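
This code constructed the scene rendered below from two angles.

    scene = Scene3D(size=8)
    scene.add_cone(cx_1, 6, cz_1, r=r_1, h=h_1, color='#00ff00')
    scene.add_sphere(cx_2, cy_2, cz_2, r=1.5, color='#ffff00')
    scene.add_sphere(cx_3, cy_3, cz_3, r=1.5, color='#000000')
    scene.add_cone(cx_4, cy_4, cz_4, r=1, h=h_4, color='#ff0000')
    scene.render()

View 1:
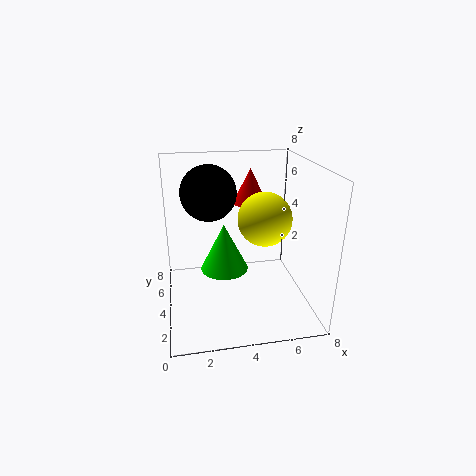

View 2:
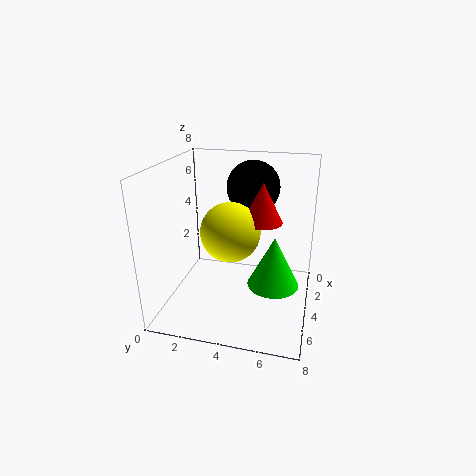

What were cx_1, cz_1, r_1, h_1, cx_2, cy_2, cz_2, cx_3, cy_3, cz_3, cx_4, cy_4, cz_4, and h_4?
cx_1 = 3.5; cz_1 = 1; r_1 = 1.5; h_1 = 3; cx_2 = 5.5; cy_2 = 4; cz_2 = 5; cx_3 = 2.5; cy_3 = 4.5; cz_3 = 6.5; cx_4 = 5; cy_4 = 5.5; cz_4 = 5.5; h_4 = 2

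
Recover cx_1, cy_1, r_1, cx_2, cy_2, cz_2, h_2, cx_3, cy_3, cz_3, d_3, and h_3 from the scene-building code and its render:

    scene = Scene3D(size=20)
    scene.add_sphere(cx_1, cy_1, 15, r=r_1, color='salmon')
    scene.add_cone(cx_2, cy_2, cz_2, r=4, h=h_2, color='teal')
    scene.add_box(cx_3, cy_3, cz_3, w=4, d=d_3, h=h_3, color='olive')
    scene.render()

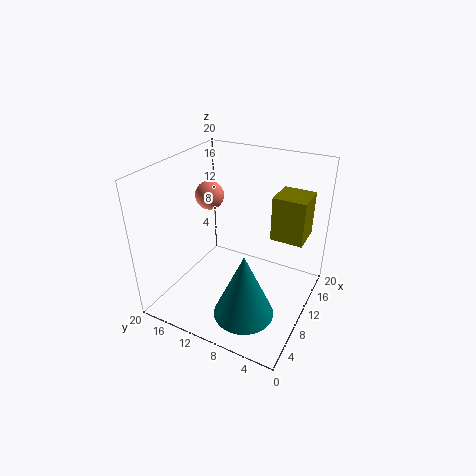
cx_1 = 11; cy_1 = 15; r_1 = 2; cx_2 = 5; cy_2 = 6.5; cz_2 = 2; h_2 = 9; cx_3 = 8; cy_3 = 0.5; cz_3 = 12.5; d_3 = 4; h_3 = 5.5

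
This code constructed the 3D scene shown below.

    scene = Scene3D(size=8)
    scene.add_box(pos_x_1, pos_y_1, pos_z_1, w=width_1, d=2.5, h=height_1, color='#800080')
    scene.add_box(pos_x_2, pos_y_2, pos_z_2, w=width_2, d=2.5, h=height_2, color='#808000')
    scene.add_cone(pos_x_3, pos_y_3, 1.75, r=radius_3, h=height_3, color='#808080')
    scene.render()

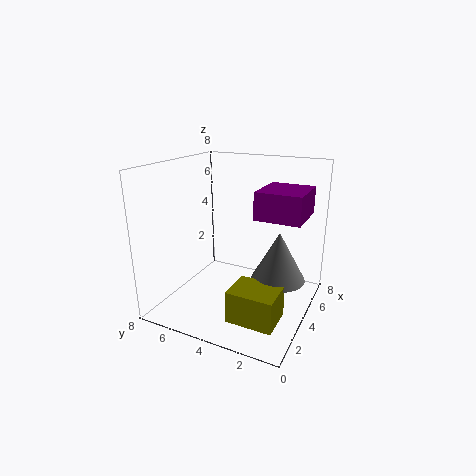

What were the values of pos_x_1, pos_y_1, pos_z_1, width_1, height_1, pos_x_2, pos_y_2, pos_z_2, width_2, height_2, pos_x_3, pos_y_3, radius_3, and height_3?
pos_x_1 = 3.75; pos_y_1 = 0.5; pos_z_1 = 5.25; width_1 = 2.75; height_1 = 1.5; pos_x_2 = 1.5; pos_y_2 = 1; pos_z_2 = 0.25; width_2 = 2; height_2 = 1.75; pos_x_3 = 4.5; pos_y_3 = 1.75; radius_3 = 1.5; height_3 = 2.75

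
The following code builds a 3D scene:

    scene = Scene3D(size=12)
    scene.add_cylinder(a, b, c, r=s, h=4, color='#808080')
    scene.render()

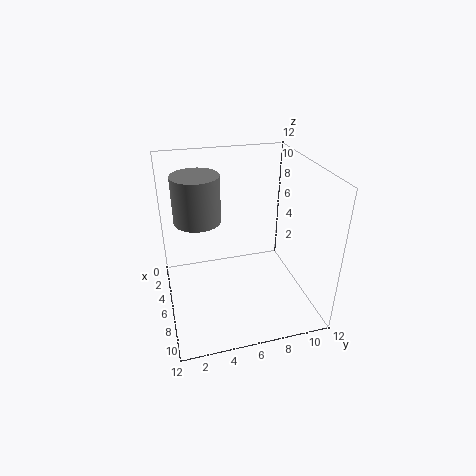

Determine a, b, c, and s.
a = 4; b = 3; c = 7; s = 2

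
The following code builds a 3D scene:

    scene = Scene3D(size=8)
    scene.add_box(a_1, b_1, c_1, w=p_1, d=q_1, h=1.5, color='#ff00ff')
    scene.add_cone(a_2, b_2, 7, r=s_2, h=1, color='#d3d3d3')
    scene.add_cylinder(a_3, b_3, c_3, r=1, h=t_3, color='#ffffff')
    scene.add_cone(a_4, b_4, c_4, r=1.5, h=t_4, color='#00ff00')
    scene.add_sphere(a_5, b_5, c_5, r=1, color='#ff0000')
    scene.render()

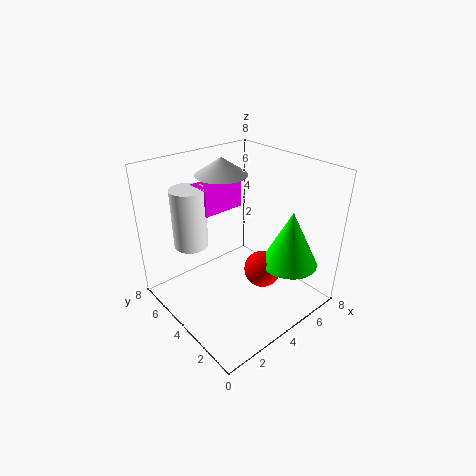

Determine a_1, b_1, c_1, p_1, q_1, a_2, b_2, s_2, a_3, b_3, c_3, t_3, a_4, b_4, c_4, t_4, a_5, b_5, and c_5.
a_1 = 3
b_1 = 5.5
c_1 = 5
p_1 = 2.5
q_1 = 1.5
a_2 = 4.5
b_2 = 6
s_2 = 1.5
a_3 = 2.5
b_3 = 6.5
c_3 = 3
t_3 = 3.5
a_4 = 5.5
b_4 = 1.5
c_4 = 3
t_4 = 3
a_5 = 4.5
b_5 = 2.5
c_5 = 2.5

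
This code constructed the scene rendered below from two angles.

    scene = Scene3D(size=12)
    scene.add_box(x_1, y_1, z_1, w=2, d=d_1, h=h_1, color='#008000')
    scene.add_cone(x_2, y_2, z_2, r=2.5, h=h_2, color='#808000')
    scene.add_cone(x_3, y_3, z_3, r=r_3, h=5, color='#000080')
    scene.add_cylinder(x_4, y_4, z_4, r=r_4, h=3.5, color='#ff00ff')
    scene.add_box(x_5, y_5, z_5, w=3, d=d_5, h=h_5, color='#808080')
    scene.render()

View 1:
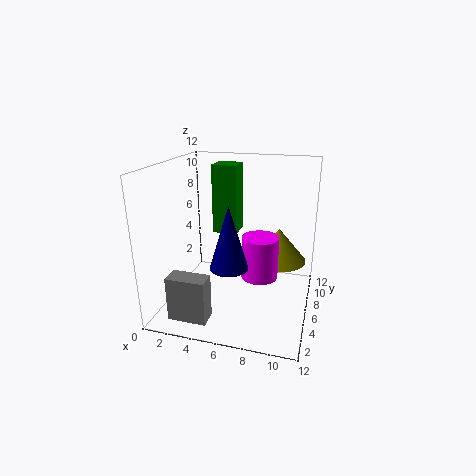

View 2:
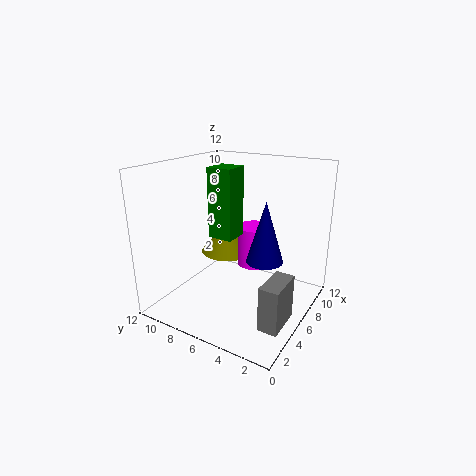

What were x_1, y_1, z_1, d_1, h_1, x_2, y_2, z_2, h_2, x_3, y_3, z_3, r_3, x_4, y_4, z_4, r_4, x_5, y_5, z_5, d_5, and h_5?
x_1 = 4, y_1 = 5.5, z_1 = 6.5, d_1 = 2, h_1 = 5.5, x_2 = 9, y_2 = 9, z_2 = 3, h_2 = 3, x_3 = 6, y_3 = 3.5, z_3 = 4.5, r_3 = 1.5, x_4 = 8, y_4 = 5.5, z_4 = 3, r_4 = 1.5, x_5 = 2, y_5 = 0.5, z_5 = 1, d_5 = 1.5, h_5 = 3.5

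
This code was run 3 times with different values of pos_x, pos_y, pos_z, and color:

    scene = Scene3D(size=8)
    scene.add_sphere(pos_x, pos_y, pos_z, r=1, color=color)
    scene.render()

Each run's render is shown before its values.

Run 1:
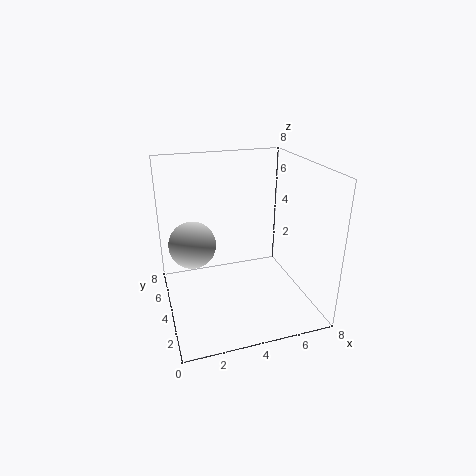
pos_x = 1
pos_y = 1
pos_z = 5.5
color = 'lightgray'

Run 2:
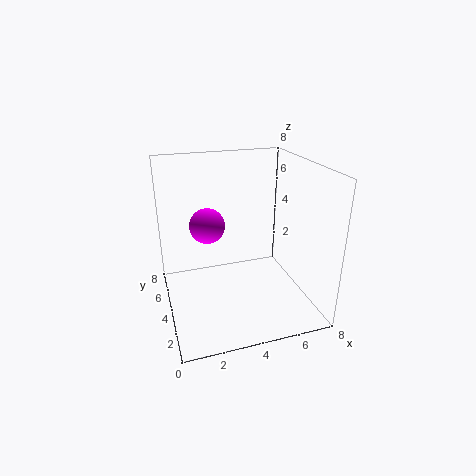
pos_x = 2.5
pos_y = 5
pos_z = 4.5
color = 'magenta'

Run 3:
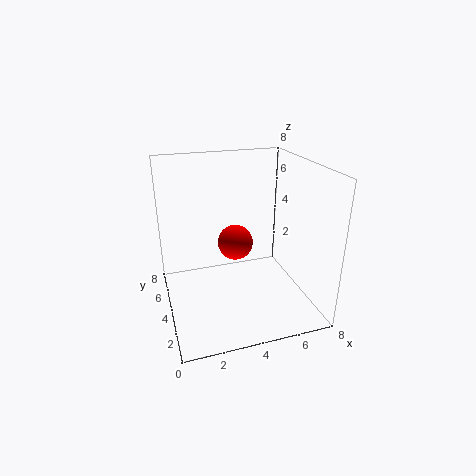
pos_x = 4
pos_y = 4.5
pos_z = 3.5
color = 'red'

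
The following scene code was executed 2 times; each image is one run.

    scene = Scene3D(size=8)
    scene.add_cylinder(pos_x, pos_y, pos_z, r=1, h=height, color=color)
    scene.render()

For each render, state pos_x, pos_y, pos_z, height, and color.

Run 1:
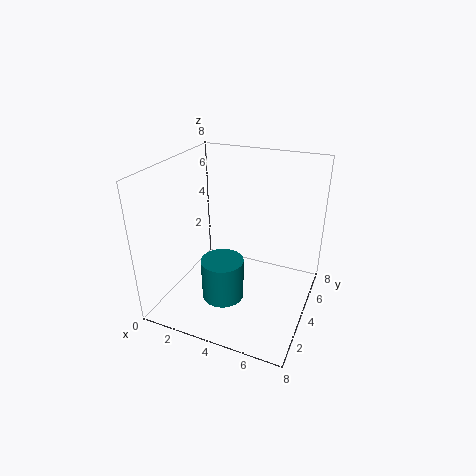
pos_x = 4.5, pos_y = 1, pos_z = 2.5, height = 2, color = 'teal'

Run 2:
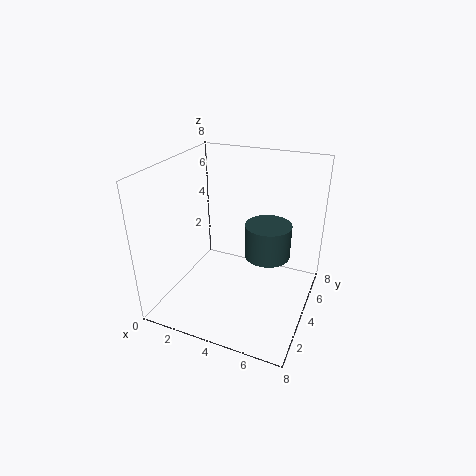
pos_x = 6.5, pos_y = 1.5, pos_z = 5, height = 1.5, color = 'darkslategray'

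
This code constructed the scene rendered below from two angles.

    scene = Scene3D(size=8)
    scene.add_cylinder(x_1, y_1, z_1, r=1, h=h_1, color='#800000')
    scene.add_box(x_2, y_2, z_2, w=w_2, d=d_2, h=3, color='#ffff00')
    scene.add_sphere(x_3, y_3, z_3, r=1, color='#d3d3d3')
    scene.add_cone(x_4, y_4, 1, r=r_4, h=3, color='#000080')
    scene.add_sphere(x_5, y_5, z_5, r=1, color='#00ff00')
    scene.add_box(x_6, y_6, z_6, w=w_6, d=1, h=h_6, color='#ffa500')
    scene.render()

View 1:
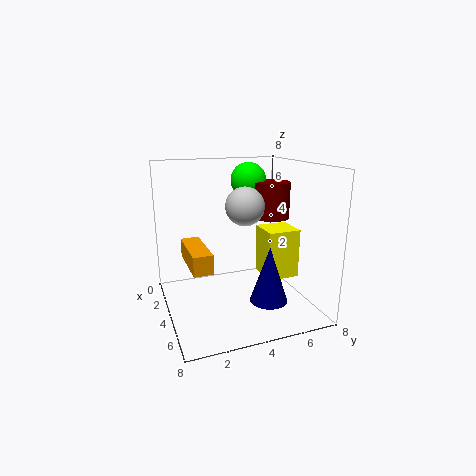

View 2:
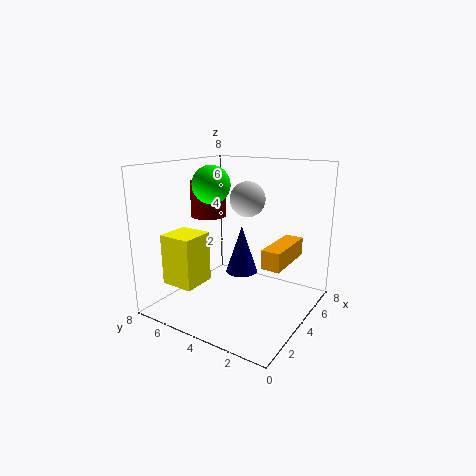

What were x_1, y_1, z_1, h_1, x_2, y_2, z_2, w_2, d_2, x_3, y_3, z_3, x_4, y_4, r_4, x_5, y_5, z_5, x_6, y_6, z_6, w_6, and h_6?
x_1 = 4, y_1 = 6, z_1 = 5, h_1 = 2, x_2 = 2, y_2 = 6, z_2 = 1, w_2 = 2, d_2 = 2, x_3 = 5, y_3 = 4, z_3 = 6, x_4 = 6, y_4 = 5, r_4 = 1, x_5 = 3, y_5 = 5, z_5 = 7, x_6 = 3, y_6 = 1, z_6 = 3, w_6 = 3, h_6 = 1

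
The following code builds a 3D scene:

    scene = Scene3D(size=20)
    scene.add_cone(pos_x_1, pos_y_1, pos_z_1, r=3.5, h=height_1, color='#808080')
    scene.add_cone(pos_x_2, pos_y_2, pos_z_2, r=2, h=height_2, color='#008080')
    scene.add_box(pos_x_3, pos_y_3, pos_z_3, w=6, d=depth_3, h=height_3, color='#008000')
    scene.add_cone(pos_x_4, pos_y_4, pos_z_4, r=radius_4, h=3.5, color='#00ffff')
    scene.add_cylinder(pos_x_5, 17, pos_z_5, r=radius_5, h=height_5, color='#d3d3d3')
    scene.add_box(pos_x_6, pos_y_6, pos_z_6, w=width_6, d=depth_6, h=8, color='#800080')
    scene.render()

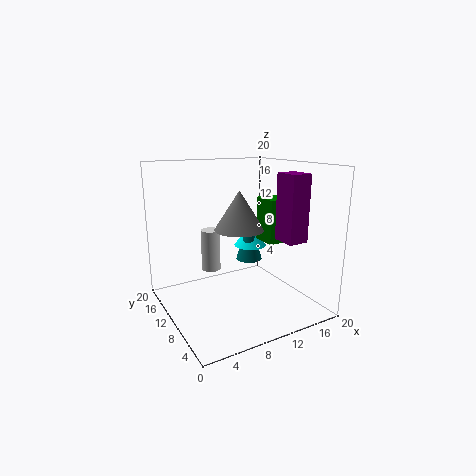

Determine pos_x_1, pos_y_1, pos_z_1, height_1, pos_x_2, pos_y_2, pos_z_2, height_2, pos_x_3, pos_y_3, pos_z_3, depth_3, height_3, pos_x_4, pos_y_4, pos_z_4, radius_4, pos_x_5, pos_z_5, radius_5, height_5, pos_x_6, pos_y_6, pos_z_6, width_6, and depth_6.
pos_x_1 = 10.5
pos_y_1 = 10.5
pos_z_1 = 11
height_1 = 5.5
pos_x_2 = 14
pos_y_2 = 13.5
pos_z_2 = 5
height_2 = 7
pos_x_3 = 13
pos_y_3 = 6.5
pos_z_3 = 9.5
depth_3 = 3.5
height_3 = 6
pos_x_4 = 14.5
pos_y_4 = 14
pos_z_4 = 7
radius_4 = 2.5
pos_x_5 = 9
pos_z_5 = 3
radius_5 = 1.5
height_5 = 6.5
pos_x_6 = 11.5
pos_y_6 = 0.5
pos_z_6 = 11.5
width_6 = 2.5
depth_6 = 3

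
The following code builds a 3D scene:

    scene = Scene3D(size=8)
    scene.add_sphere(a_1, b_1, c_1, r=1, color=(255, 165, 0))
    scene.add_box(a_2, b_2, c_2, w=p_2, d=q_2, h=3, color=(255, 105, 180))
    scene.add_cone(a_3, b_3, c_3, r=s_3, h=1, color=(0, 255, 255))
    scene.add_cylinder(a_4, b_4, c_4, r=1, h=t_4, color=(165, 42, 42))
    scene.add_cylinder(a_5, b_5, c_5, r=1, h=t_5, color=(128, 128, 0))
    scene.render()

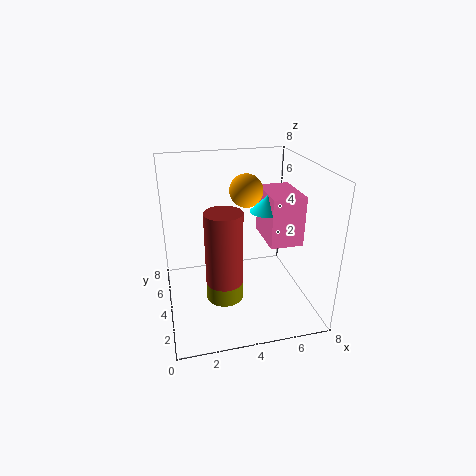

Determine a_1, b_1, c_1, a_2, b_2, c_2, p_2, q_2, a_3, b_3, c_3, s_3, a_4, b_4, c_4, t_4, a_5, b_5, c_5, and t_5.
a_1 = 5
b_1 = 6
c_1 = 6
a_2 = 6
b_2 = 4
c_2 = 3
p_2 = 2
q_2 = 3
a_3 = 6
b_3 = 5
c_3 = 5
s_3 = 1
a_4 = 3
b_4 = 3
c_4 = 2
t_4 = 4
a_5 = 3
b_5 = 3
c_5 = 1
t_5 = 1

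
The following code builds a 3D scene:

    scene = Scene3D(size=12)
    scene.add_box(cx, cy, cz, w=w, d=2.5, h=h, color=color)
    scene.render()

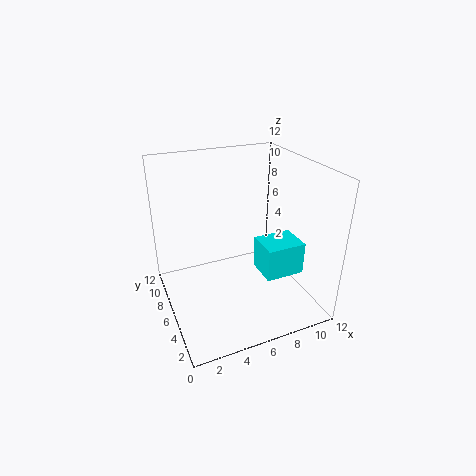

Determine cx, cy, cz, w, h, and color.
cx = 6.5, cy = 1.5, cz = 4.5, w = 3, h = 2.5, color = 'cyan'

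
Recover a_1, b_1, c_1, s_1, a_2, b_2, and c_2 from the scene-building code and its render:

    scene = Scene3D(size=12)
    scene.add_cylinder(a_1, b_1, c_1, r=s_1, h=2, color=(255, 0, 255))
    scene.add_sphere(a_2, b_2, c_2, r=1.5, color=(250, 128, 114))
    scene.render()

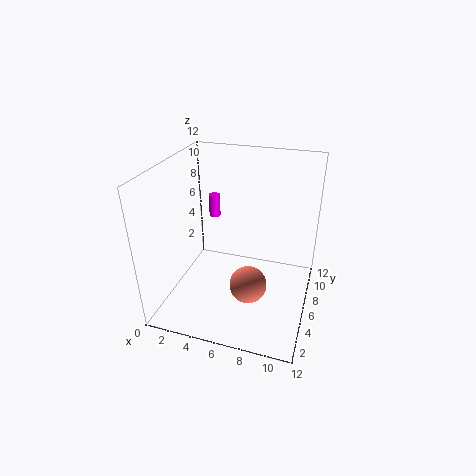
a_1 = 3; b_1 = 8.5; c_1 = 6.5; s_1 = 0.5; a_2 = 7.5; b_2 = 4; c_2 = 3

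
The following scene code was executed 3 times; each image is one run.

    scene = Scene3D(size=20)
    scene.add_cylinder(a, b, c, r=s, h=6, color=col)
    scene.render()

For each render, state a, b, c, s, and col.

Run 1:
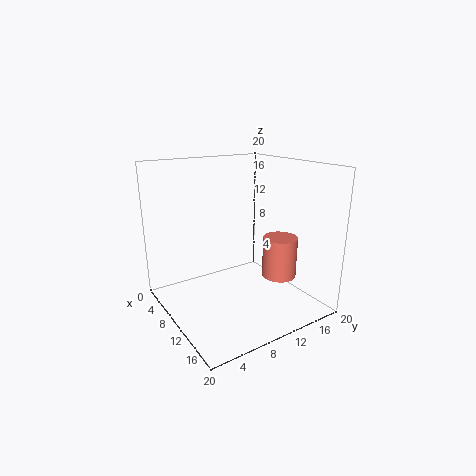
a = 12, b = 16, c = 3.5, s = 2.5, col = 'salmon'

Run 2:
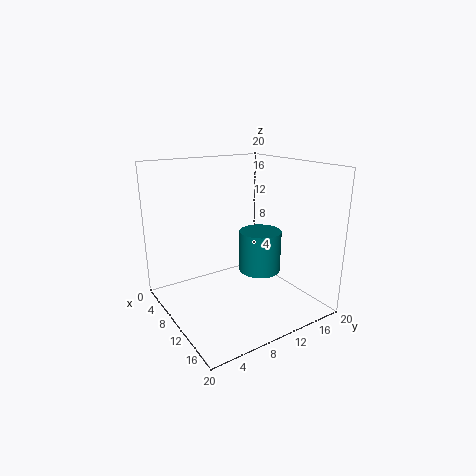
a = 10.5, b = 13.5, c = 4.5, s = 3, col = 'teal'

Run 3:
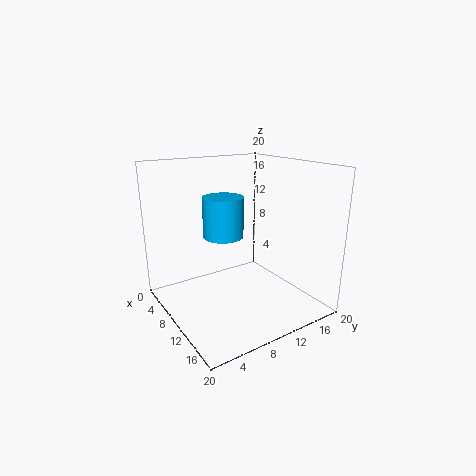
a = 6, b = 10, c = 9, s = 3, col = 'deepskyblue'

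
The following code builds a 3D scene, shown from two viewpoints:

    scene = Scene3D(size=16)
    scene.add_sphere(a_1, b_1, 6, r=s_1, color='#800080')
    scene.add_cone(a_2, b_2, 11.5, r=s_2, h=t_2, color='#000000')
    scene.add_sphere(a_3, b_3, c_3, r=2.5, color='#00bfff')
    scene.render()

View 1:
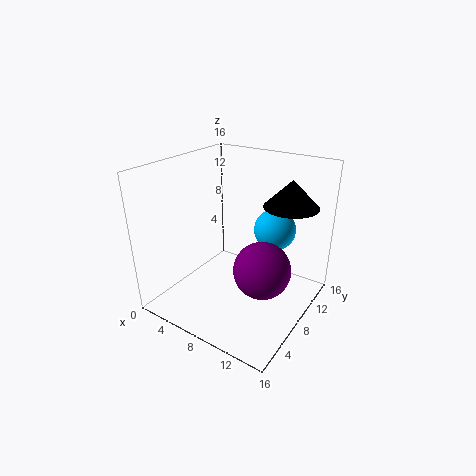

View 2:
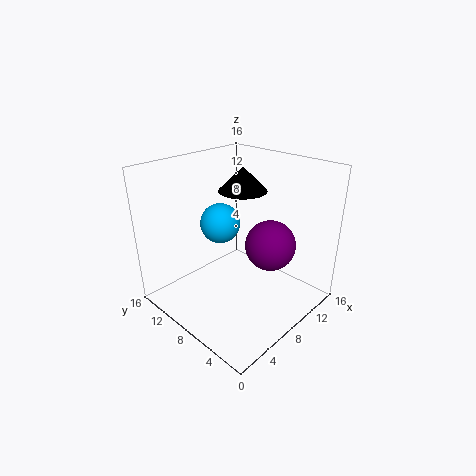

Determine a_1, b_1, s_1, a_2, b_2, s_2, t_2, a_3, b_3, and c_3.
a_1 = 12
b_1 = 6.5
s_1 = 3
a_2 = 12.5
b_2 = 11.5
s_2 = 3
t_2 = 3
a_3 = 10
b_3 = 13
c_3 = 7.5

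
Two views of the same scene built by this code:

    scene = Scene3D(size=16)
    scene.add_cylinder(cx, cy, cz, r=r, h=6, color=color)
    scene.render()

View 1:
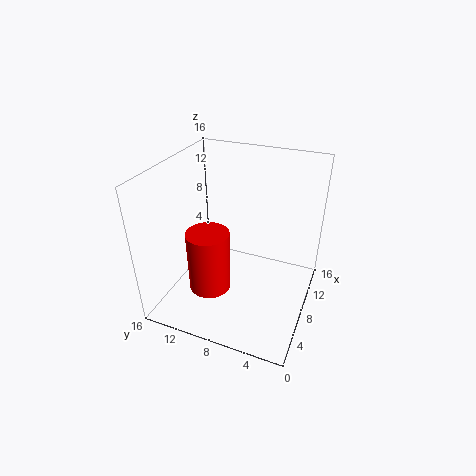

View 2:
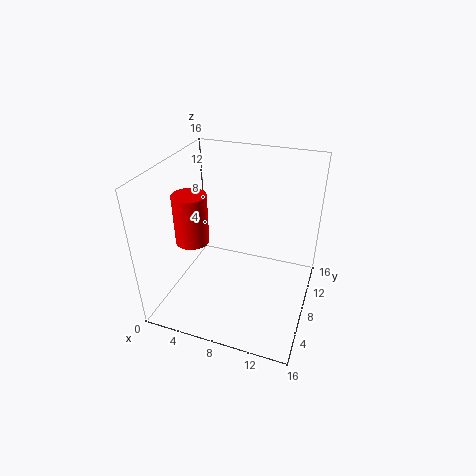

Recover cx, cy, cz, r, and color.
cx = 2
cy = 8.5
cz = 6
r = 2
color = 'red'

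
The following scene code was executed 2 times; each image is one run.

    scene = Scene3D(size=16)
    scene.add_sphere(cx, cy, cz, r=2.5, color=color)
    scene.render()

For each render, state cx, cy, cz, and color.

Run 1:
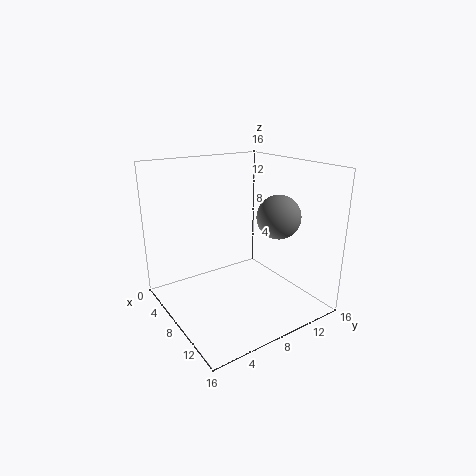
cx = 9.5; cy = 12.5; cz = 10; color = 'gray'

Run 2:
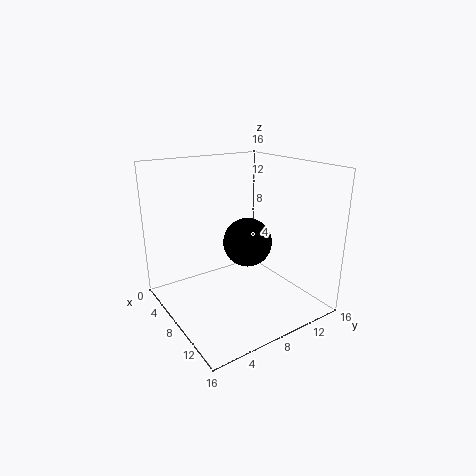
cx = 10.5; cy = 7.5; cz = 8.5; color = 'black'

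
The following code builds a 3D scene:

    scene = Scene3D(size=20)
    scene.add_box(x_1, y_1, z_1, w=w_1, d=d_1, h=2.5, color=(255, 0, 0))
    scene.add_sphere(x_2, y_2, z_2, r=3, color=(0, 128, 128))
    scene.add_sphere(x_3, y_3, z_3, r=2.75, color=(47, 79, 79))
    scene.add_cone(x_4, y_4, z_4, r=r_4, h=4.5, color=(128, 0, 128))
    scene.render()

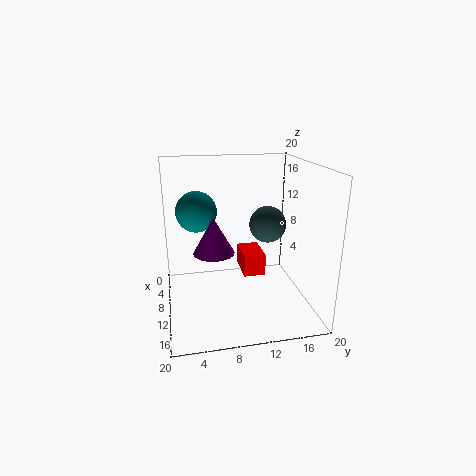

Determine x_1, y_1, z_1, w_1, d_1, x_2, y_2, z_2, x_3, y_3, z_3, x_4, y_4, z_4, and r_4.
x_1 = 14.25, y_1 = 9, z_1 = 8.5, w_1 = 4, d_1 = 2.5, x_2 = 5.5, y_2 = 4.75, z_2 = 12.75, x_3 = 6.75, y_3 = 15.25, z_3 = 10.5, x_4 = 14.75, y_4 = 6, z_4 = 10.25, r_4 = 2.5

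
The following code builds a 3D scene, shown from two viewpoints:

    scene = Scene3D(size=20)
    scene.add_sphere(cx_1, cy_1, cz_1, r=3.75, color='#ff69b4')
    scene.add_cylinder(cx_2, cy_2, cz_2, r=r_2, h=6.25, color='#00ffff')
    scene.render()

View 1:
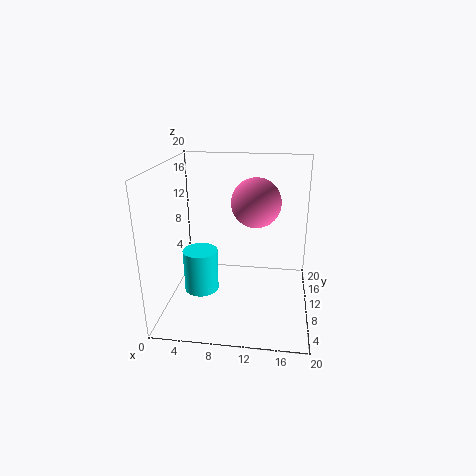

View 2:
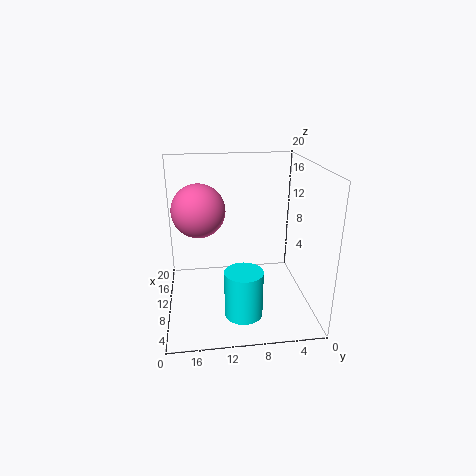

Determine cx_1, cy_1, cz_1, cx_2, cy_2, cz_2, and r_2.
cx_1 = 12; cy_1 = 15.25; cz_1 = 13.5; cx_2 = 4.5; cy_2 = 10; cz_2 = 1.5; r_2 = 2.5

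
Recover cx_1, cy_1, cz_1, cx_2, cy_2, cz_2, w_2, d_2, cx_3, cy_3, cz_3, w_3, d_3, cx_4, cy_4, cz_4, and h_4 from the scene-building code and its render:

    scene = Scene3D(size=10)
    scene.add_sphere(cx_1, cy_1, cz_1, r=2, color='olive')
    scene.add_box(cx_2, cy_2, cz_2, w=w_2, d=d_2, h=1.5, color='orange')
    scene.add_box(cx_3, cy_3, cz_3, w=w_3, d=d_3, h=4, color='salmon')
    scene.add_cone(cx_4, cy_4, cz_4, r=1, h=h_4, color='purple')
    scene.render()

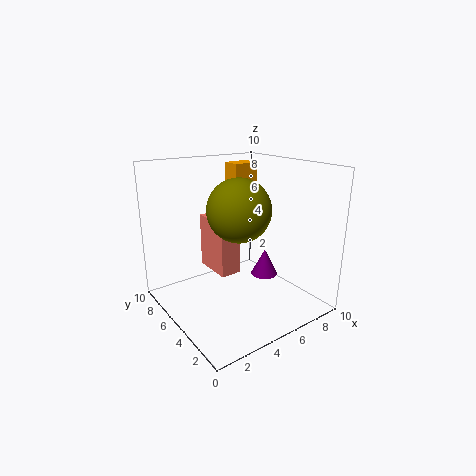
cx_1 = 4, cy_1 = 3.5, cz_1 = 7.5, cx_2 = 7, cy_2 = 8, cz_2 = 8, w_2 = 2, d_2 = 1.5, cx_3 = 4, cy_3 = 5.5, cz_3 = 2, w_3 = 1.5, d_3 = 3, cx_4 = 7.5, cy_4 = 5, cz_4 = 1.5, h_4 = 2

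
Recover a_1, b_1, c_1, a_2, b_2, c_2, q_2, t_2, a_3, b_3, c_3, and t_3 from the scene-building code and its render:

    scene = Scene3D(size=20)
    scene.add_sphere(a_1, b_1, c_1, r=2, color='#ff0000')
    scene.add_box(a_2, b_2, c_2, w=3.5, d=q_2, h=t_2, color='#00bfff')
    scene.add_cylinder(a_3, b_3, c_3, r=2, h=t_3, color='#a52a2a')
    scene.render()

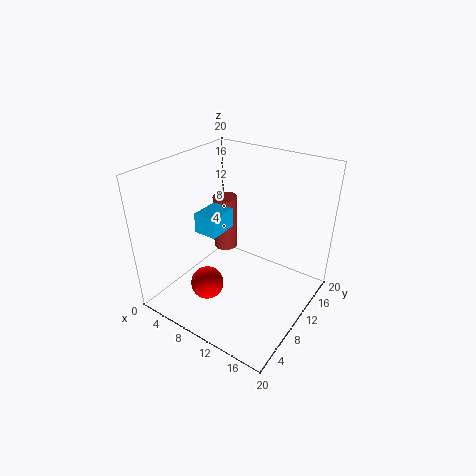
a_1 = 10.5; b_1 = 2.5; c_1 = 7.5; a_2 = 3.5; b_2 = 8.5; c_2 = 9.5; q_2 = 4.5; t_2 = 3; a_3 = 3; b_3 = 16.5; c_3 = 3; t_3 = 9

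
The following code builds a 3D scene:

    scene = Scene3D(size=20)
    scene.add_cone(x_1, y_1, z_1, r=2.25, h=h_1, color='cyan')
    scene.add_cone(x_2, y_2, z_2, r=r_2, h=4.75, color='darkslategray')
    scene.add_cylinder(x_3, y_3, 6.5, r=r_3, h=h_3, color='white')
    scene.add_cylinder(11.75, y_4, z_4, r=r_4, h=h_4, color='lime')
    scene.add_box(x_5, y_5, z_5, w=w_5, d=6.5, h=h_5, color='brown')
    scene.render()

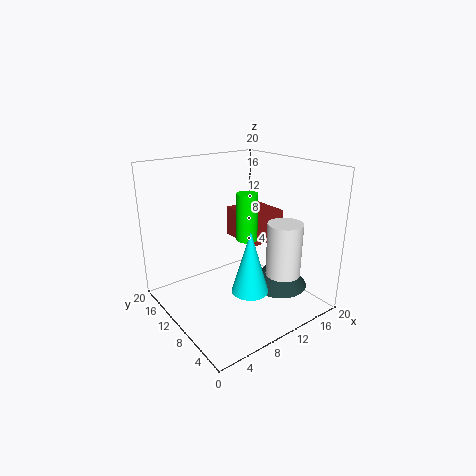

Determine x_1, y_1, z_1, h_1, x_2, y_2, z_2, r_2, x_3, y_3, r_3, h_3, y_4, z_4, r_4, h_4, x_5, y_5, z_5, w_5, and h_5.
x_1 = 7; y_1 = 3.5; z_1 = 6; h_1 = 7.75; x_2 = 14.25; y_2 = 6; z_2 = 3.25; r_2 = 4; x_3 = 12.5; y_3 = 3.5; r_3 = 2.25; h_3 = 7; y_4 = 10.25; z_4 = 9.25; r_4 = 1.5; h_4 = 6.75; x_5 = 12.5; y_5 = 9.75; z_5 = 8; w_5 = 5.75; h_5 = 4.5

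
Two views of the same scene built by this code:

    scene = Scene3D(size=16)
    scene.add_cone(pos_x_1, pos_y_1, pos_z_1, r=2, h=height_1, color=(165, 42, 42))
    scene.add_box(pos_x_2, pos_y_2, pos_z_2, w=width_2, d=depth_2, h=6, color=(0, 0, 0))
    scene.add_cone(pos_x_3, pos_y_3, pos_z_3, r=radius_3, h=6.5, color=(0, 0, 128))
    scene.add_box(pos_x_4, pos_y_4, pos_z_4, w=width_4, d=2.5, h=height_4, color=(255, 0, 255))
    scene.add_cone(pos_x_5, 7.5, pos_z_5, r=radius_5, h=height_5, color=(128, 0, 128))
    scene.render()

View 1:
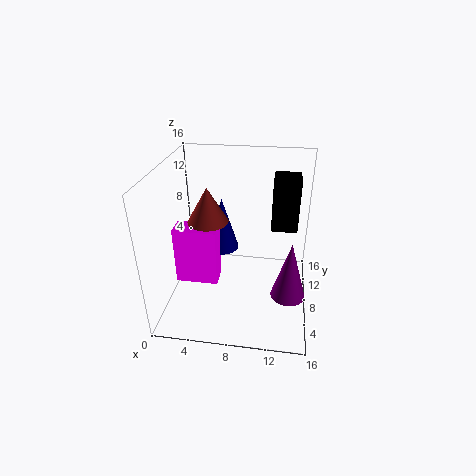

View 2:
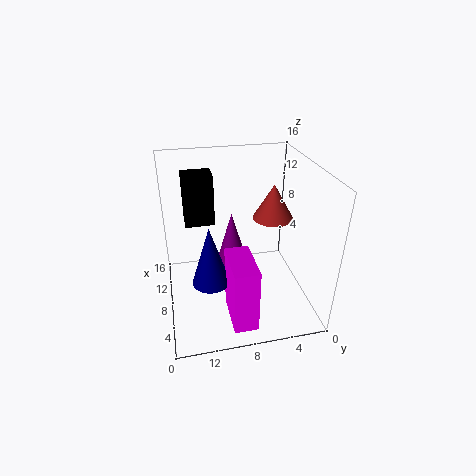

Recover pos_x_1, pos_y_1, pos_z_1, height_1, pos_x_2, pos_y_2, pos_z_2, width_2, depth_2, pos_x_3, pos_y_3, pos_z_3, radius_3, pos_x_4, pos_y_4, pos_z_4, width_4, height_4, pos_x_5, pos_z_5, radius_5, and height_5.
pos_x_1 = 5.5; pos_y_1 = 5; pos_z_1 = 11.5; height_1 = 3.5; pos_x_2 = 11.5; pos_y_2 = 10; pos_z_2 = 8; width_2 = 3; depth_2 = 3.5; pos_x_3 = 5.5; pos_y_3 = 11.5; pos_z_3 = 4.5; radius_3 = 2; pos_x_4 = 0.5; pos_y_4 = 7.5; pos_z_4 = 1.5; width_4 = 5; height_4 = 7; pos_x_5 = 14; pos_z_5 = 1; radius_5 = 2; height_5 = 7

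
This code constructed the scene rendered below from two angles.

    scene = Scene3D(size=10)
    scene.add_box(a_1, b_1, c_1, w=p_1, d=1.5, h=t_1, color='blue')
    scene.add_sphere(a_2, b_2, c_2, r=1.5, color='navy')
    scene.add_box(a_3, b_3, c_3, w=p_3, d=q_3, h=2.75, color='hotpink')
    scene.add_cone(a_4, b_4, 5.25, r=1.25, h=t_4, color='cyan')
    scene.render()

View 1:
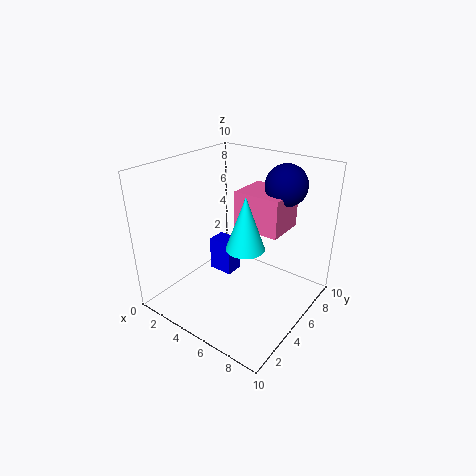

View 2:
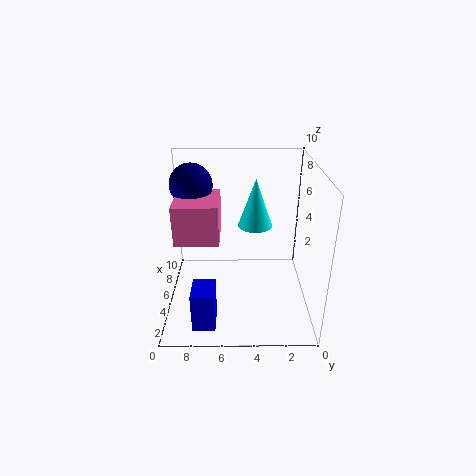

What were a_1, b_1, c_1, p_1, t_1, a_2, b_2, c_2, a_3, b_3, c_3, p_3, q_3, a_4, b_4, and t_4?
a_1 = 1; b_1 = 6.5; c_1 = 0.25; p_1 = 2; t_1 = 2.75; a_2 = 6.75; b_2 = 8.25; c_2 = 8.25; a_3 = 3.75; b_3 = 6.25; c_3 = 5; p_3 = 3.5; q_3 = 3; a_4 = 6.5; b_4 = 3.75; t_4 = 3.5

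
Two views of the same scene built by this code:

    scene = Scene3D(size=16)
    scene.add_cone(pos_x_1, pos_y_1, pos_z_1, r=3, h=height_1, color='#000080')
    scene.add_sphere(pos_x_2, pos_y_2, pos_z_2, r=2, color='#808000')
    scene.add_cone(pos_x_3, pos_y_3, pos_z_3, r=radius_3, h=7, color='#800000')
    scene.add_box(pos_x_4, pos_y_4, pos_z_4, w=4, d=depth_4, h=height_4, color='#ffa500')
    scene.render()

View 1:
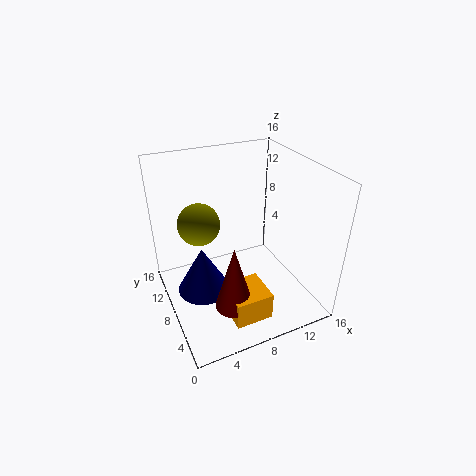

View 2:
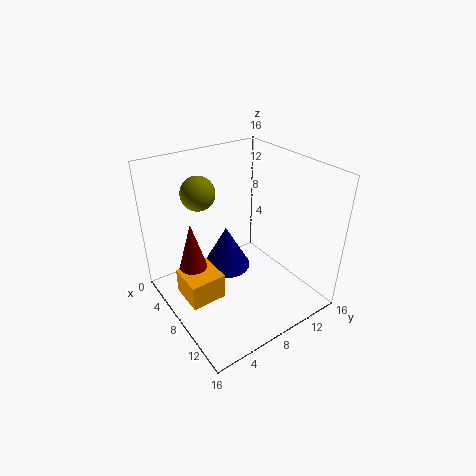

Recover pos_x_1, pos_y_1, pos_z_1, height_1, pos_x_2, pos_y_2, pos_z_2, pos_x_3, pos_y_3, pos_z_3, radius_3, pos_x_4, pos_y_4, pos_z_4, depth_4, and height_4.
pos_x_1 = 4, pos_y_1 = 9, pos_z_1 = 1.5, height_1 = 5.5, pos_x_2 = 3, pos_y_2 = 6, pos_z_2 = 12, pos_x_3 = 5.5, pos_y_3 = 3.5, pos_z_3 = 3, radius_3 = 2, pos_x_4 = 5, pos_y_4 = 1.5, pos_z_4 = 1.5, depth_4 = 4, height_4 = 3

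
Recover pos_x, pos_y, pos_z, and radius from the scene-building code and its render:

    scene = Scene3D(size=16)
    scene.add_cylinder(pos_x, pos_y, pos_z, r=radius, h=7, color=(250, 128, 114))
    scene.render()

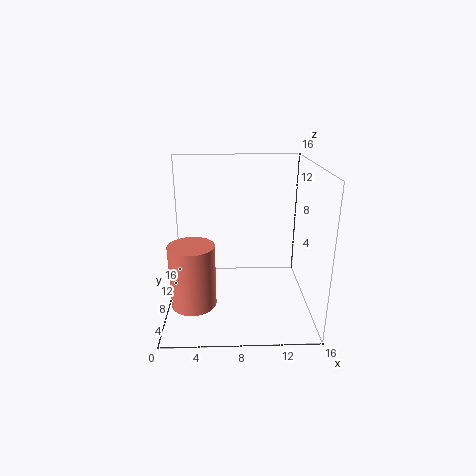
pos_x = 3
pos_y = 6
pos_z = 1
radius = 2.5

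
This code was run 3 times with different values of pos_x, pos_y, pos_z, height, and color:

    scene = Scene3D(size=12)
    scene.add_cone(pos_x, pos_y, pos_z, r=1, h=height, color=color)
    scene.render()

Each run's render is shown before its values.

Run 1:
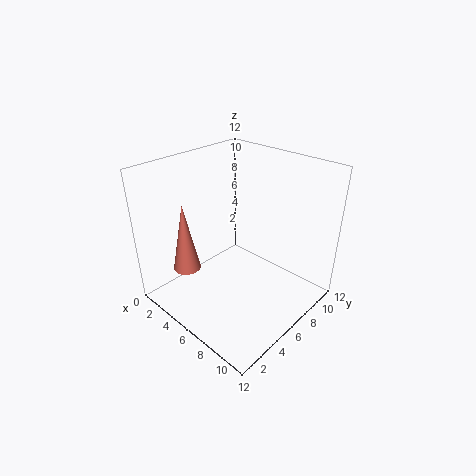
pos_x = 5.5
pos_y = 1
pos_z = 5.5
height = 5
color = 'salmon'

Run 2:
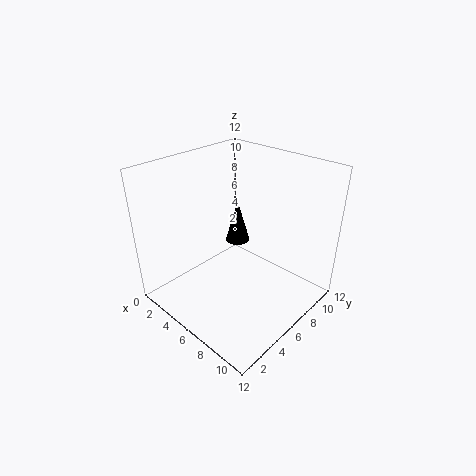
pos_x = 5.5
pos_y = 6.5
pos_z = 5.5
height = 3.5
color = 'black'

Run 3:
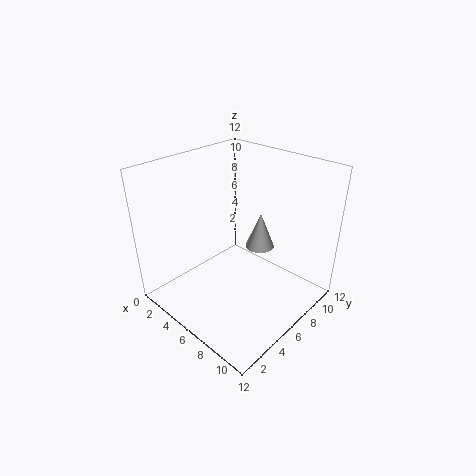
pos_x = 9.5
pos_y = 4.5
pos_z = 7.5
height = 2.5
color = 'lightgray'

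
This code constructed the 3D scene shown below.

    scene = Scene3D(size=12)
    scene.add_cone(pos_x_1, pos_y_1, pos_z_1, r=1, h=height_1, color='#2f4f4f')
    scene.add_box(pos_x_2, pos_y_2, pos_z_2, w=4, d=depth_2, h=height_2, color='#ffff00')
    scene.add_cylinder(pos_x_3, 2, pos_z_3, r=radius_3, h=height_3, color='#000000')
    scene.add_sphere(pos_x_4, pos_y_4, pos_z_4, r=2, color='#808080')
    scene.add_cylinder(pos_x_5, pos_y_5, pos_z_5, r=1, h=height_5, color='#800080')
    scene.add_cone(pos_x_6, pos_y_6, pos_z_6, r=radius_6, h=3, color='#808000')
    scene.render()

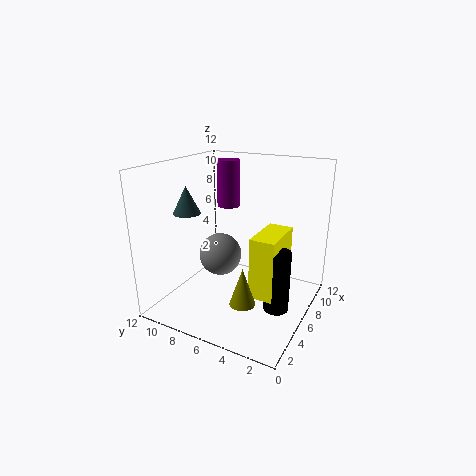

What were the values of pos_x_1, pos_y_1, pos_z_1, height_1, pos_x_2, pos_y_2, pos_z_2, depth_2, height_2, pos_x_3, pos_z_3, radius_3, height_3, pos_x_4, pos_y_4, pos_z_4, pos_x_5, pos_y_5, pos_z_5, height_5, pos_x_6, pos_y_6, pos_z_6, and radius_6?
pos_x_1 = 2; pos_y_1 = 8; pos_z_1 = 9; height_1 = 2; pos_x_2 = 4; pos_y_2 = 2; pos_z_2 = 2; depth_2 = 2; height_2 = 5; pos_x_3 = 5; pos_z_3 = 1; radius_3 = 1; height_3 = 5; pos_x_4 = 8; pos_y_4 = 9; pos_z_4 = 3; pos_x_5 = 8; pos_y_5 = 8; pos_z_5 = 8; height_5 = 4; pos_x_6 = 3; pos_y_6 = 4; pos_z_6 = 2; radius_6 = 1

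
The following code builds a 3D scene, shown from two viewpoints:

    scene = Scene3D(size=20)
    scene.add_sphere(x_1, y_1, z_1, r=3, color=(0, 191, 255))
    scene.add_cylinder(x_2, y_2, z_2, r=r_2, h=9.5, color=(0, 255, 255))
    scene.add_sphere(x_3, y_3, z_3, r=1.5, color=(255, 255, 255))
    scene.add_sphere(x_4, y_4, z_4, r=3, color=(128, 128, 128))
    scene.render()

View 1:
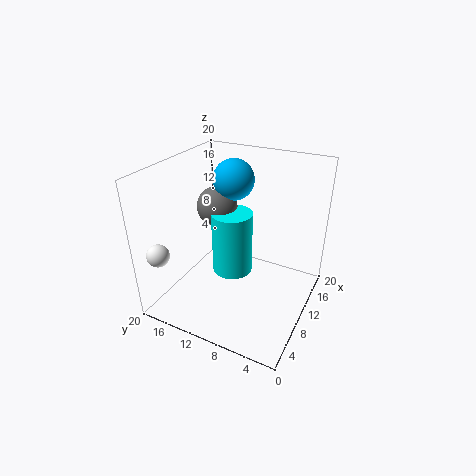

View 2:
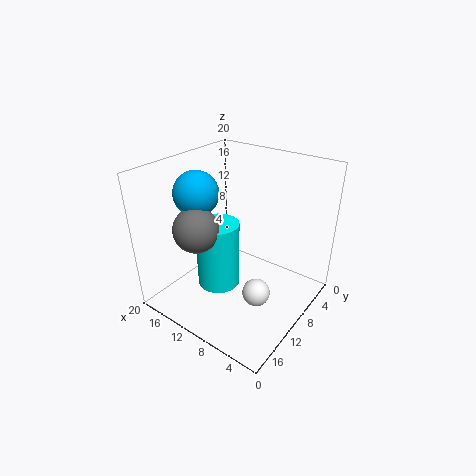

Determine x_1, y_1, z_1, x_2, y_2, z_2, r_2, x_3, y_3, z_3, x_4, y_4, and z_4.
x_1 = 14.5
y_1 = 13
z_1 = 16.5
x_2 = 12
y_2 = 12
z_2 = 3
r_2 = 3
x_3 = 2
y_3 = 17.5
z_3 = 9.5
x_4 = 13
y_4 = 15
z_4 = 12.5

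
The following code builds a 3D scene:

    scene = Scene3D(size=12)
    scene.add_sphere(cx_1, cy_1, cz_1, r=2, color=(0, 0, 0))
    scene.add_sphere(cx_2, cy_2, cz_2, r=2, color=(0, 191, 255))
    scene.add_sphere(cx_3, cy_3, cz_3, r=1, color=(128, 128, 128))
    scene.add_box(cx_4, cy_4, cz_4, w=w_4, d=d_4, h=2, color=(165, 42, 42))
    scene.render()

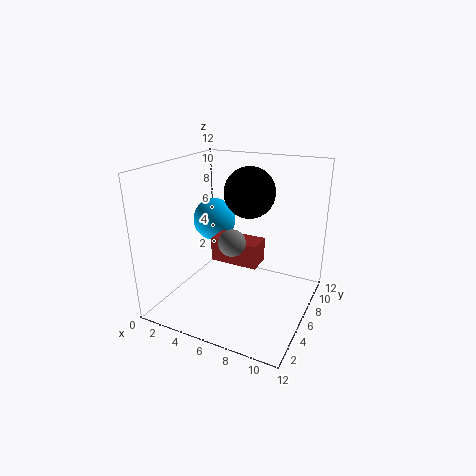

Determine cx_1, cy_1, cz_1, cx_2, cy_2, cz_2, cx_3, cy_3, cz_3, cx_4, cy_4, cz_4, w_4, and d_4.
cx_1 = 7, cy_1 = 6, cz_1 = 10, cx_2 = 2, cy_2 = 9, cz_2 = 6, cx_3 = 7, cy_3 = 3, cz_3 = 7, cx_4 = 4, cy_4 = 5, cz_4 = 4, w_4 = 4, d_4 = 2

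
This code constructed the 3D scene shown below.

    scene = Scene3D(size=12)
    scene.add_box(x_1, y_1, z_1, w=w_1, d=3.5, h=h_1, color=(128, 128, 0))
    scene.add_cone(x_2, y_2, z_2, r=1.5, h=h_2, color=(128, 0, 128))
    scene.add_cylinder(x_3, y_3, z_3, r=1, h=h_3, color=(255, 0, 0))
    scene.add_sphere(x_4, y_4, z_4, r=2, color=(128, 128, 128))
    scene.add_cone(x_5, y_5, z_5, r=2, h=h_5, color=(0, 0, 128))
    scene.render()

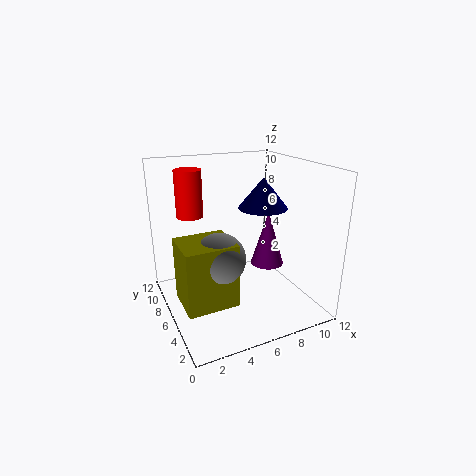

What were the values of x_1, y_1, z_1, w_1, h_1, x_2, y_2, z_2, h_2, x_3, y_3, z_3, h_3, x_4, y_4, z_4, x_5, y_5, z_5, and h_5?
x_1 = 0.5; y_1 = 2.5; z_1 = 2; w_1 = 4; h_1 = 5; x_2 = 9.5; y_2 = 7; z_2 = 2.5; h_2 = 5; x_3 = 2; y_3 = 6; z_3 = 8.5; h_3 = 3.5; x_4 = 3.5; y_4 = 4; z_4 = 5.5; x_5 = 8; y_5 = 5.5; z_5 = 8.5; h_5 = 2.5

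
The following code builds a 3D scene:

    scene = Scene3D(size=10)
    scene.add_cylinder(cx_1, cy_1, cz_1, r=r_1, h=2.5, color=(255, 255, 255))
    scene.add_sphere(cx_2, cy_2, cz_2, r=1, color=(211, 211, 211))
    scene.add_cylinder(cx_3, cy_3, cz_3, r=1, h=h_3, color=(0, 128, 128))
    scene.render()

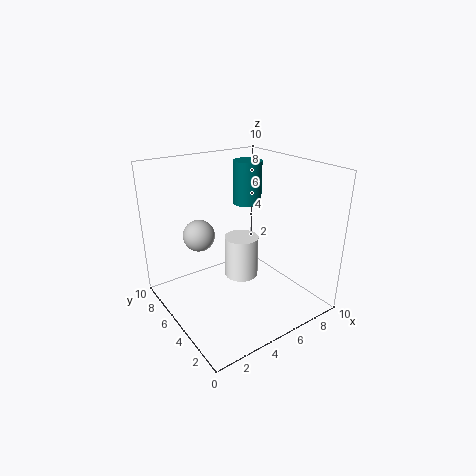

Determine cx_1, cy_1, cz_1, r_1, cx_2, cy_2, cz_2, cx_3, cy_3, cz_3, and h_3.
cx_1 = 3.5
cy_1 = 2.5
cz_1 = 4
r_1 = 1
cx_2 = 2
cy_2 = 5
cz_2 = 6
cx_3 = 6.5
cy_3 = 6
cz_3 = 7
h_3 = 3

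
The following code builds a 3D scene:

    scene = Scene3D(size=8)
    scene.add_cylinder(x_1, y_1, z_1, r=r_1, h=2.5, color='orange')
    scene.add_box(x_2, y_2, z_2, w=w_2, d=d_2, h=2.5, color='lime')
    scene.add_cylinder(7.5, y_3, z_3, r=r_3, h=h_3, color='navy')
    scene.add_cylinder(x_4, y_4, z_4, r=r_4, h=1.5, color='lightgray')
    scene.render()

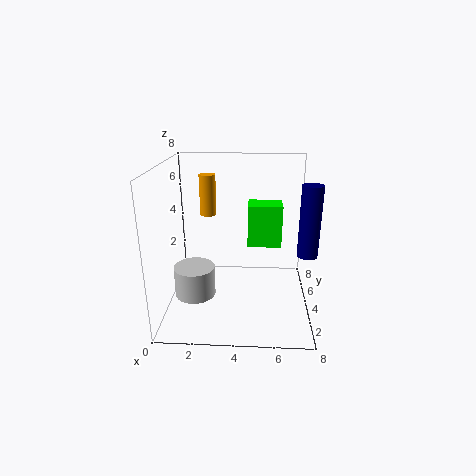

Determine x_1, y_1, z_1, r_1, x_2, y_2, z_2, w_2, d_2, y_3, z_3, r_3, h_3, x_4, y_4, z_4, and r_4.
x_1 = 2, y_1 = 6.5, z_1 = 4.5, r_1 = 0.5, x_2 = 4.5, y_2 = 5, z_2 = 3, w_2 = 2, d_2 = 1.5, y_3 = 2, z_3 = 4, r_3 = 0.5, h_3 = 3.5, x_4 = 2, y_4 = 1.5, z_4 = 2, r_4 = 1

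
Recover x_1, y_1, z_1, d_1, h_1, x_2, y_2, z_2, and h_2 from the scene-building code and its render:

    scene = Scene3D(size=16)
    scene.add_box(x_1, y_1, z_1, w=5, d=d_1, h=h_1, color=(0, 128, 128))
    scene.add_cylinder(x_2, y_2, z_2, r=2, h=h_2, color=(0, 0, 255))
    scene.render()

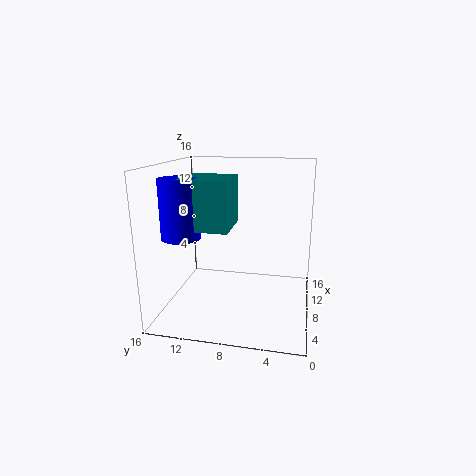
x_1 = 3
y_1 = 8
z_1 = 10
d_1 = 5
h_1 = 5
x_2 = 4
y_2 = 13
z_2 = 9
h_2 = 6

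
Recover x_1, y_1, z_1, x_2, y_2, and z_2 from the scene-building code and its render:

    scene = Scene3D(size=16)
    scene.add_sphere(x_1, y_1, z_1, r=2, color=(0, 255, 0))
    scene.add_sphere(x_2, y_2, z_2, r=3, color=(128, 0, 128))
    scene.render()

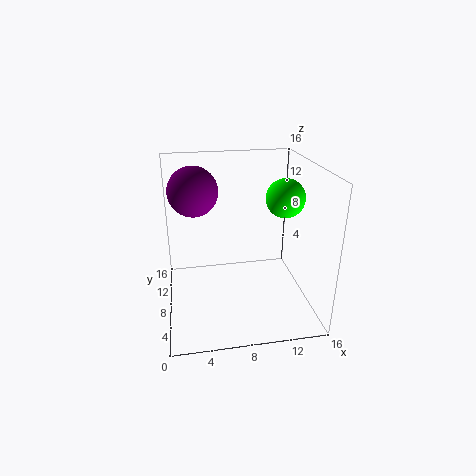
x_1 = 12.5; y_1 = 6; z_1 = 13; x_2 = 3.5; y_2 = 13; z_2 = 12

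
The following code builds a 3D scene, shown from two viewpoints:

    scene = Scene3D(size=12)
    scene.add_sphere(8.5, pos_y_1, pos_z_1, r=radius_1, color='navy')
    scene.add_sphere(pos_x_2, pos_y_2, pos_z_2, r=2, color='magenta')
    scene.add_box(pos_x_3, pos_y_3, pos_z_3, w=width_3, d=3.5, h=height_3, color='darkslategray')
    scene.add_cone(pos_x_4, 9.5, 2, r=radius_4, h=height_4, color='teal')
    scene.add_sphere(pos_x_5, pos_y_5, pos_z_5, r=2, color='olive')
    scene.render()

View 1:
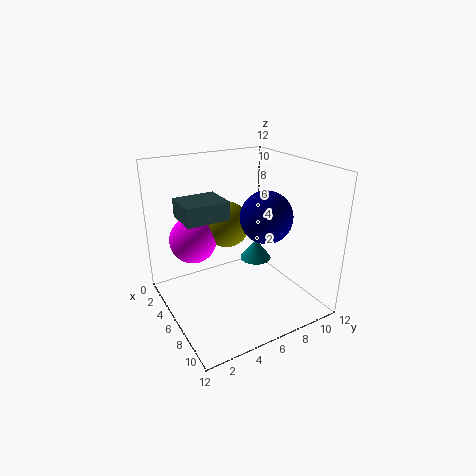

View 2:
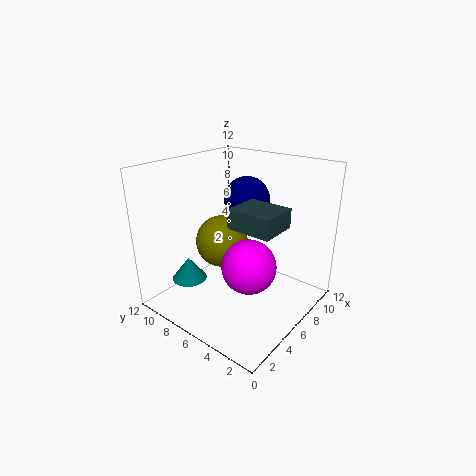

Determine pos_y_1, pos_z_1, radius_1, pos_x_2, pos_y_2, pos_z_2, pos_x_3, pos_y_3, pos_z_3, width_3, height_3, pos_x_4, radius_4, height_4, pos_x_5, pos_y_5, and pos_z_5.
pos_y_1 = 7, pos_z_1 = 8.5, radius_1 = 2, pos_x_2 = 3.5, pos_y_2 = 3, pos_z_2 = 5.5, pos_x_3 = 3.5, pos_y_3 = 1.5, pos_z_3 = 8, width_3 = 3, height_3 = 1.5, pos_x_4 = 3.5, radius_4 = 1.5, height_4 = 2, pos_x_5 = 4, pos_y_5 = 6, pos_z_5 = 6.5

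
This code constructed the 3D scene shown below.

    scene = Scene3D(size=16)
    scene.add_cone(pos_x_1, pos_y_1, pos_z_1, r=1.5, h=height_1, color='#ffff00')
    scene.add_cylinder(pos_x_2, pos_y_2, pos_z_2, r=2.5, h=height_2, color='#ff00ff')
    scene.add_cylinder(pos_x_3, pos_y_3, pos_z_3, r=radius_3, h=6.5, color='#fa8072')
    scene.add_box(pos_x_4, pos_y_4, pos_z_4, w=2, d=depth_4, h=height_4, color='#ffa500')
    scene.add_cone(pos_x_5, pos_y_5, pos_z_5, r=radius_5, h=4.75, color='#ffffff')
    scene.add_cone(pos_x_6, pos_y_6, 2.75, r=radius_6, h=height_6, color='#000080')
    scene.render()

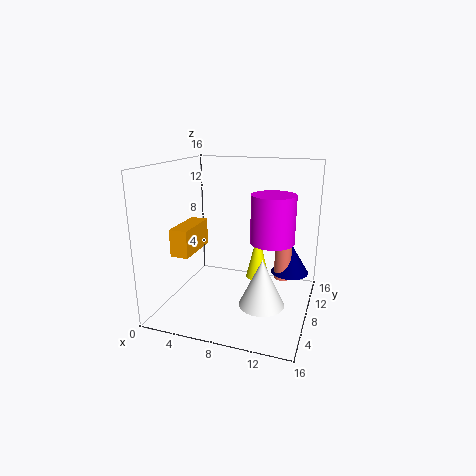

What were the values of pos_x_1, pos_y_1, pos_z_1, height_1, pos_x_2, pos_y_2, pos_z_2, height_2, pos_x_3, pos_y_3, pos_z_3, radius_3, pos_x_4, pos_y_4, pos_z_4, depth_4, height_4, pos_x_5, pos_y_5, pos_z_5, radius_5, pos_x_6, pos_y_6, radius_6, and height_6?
pos_x_1 = 8.75; pos_y_1 = 13.75; pos_z_1 = 0.75; height_1 = 6.25; pos_x_2 = 11.5; pos_y_2 = 9.75; pos_z_2 = 7.25; height_2 = 5.5; pos_x_3 = 12.5; pos_y_3 = 11.5; pos_z_3 = 2.25; radius_3 = 1; pos_x_4 = 1.75; pos_y_4 = 4; pos_z_4 = 6.5; depth_4 = 5.25; height_4 = 3; pos_x_5 = 12; pos_y_5 = 3.5; pos_z_5 = 3; radius_5 = 2.25; pos_x_6 = 13.25; pos_y_6 = 12.25; radius_6 = 2.25; height_6 = 3.75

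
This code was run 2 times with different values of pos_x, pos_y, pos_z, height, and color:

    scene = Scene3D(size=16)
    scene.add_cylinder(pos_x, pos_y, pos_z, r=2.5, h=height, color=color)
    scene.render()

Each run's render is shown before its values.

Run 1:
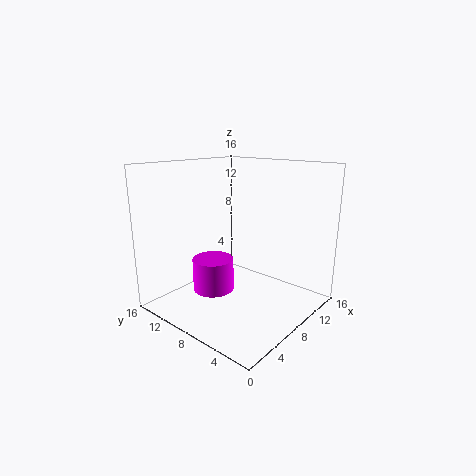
pos_x = 8; pos_y = 12; pos_z = 0.5; height = 4; color = 'magenta'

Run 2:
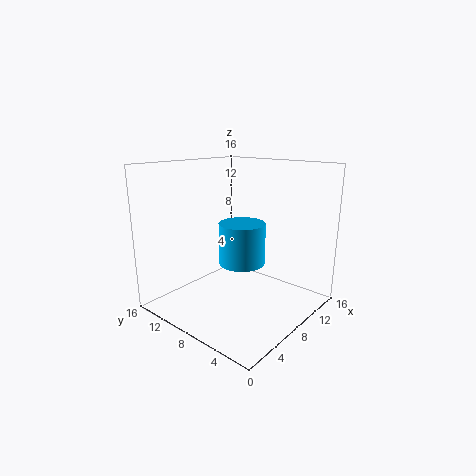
pos_x = 7.5; pos_y = 7; pos_z = 5.5; height = 4.5; color = 'deepskyblue'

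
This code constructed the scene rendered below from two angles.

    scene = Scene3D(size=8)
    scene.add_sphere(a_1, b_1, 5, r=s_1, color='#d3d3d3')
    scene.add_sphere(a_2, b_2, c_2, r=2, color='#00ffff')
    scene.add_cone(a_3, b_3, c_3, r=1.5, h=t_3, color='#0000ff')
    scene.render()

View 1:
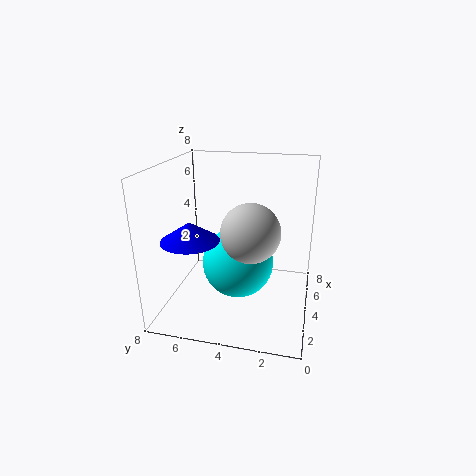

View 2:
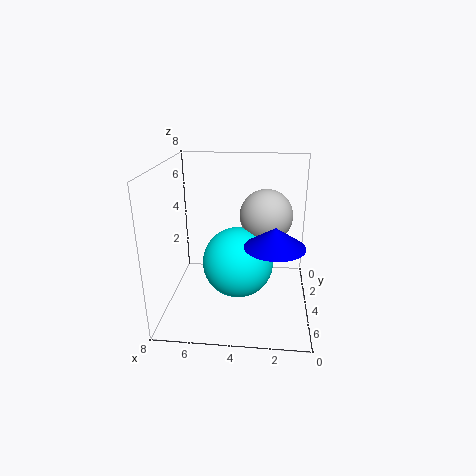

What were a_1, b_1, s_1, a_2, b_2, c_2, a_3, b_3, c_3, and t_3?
a_1 = 2.5; b_1 = 3; s_1 = 1.5; a_2 = 4; b_2 = 4; c_2 = 2.5; a_3 = 2; b_3 = 6; c_3 = 4.5; t_3 = 1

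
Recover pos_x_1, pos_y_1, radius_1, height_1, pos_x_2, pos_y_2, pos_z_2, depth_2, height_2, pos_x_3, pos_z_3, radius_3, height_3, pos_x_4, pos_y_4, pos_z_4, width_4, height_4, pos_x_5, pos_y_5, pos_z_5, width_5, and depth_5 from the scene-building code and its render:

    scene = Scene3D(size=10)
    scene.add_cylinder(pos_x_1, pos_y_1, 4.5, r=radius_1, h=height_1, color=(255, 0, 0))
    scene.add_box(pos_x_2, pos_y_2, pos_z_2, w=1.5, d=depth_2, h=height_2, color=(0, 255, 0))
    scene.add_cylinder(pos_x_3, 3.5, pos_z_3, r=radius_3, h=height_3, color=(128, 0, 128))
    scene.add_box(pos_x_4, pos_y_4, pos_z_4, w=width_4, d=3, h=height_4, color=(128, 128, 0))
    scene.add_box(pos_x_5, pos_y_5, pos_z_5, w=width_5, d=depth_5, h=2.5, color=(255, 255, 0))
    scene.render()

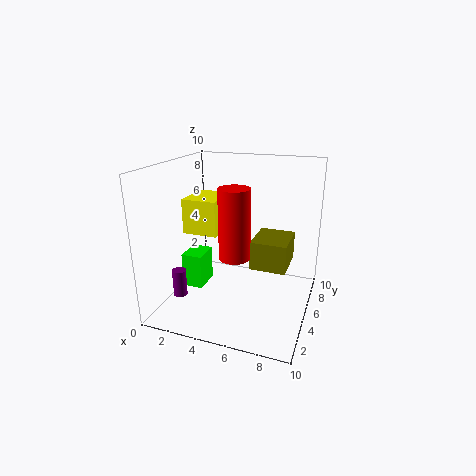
pos_x_1 = 5.5; pos_y_1 = 3; radius_1 = 1; height_1 = 4.5; pos_x_2 = 1; pos_y_2 = 4; pos_z_2 = 1; depth_2 = 2; height_2 = 2.5; pos_x_3 = 1; pos_z_3 = 0.5; radius_3 = 0.5; height_3 = 2; pos_x_4 = 6; pos_y_4 = 4.5; pos_z_4 = 3; width_4 = 2.5; height_4 = 2; pos_x_5 = 1; pos_y_5 = 4.5; pos_z_5 = 5; width_5 = 2.5; depth_5 = 3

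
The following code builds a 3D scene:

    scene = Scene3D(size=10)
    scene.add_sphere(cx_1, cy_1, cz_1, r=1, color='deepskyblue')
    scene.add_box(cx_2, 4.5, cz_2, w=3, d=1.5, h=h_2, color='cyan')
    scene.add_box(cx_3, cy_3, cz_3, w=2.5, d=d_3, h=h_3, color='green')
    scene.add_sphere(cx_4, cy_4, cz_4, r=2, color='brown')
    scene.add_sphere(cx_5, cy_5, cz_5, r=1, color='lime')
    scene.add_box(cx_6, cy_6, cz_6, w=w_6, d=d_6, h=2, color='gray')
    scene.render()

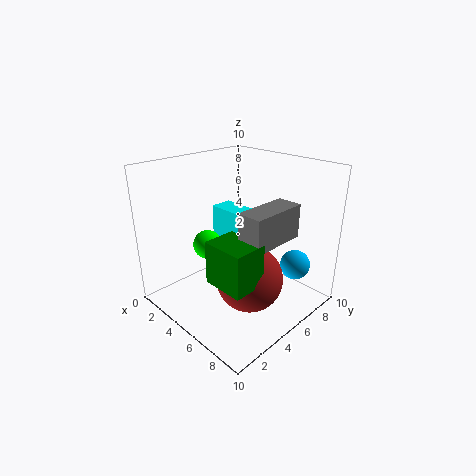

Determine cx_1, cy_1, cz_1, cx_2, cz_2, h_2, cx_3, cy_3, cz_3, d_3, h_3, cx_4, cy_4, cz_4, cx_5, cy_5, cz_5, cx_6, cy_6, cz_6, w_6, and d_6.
cx_1 = 8.5
cy_1 = 7
cz_1 = 3.5
cx_2 = 3
cz_2 = 4.5
h_2 = 2.5
cx_3 = 7
cy_3 = 0.5
cz_3 = 4.5
d_3 = 2
h_3 = 2.5
cx_4 = 8
cy_4 = 3
cz_4 = 4
cx_5 = 3.5
cy_5 = 3.5
cz_5 = 4.5
cx_6 = 8
cy_6 = 2
cz_6 = 6.5
w_6 = 1.5
d_6 = 3.5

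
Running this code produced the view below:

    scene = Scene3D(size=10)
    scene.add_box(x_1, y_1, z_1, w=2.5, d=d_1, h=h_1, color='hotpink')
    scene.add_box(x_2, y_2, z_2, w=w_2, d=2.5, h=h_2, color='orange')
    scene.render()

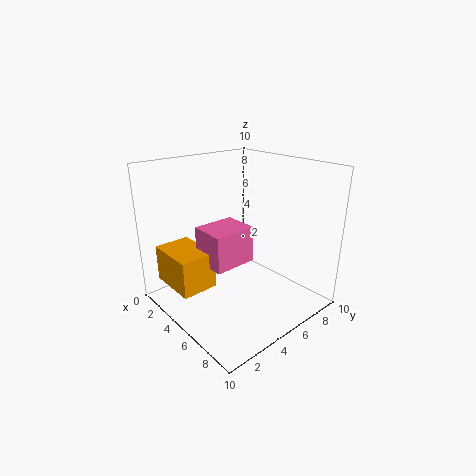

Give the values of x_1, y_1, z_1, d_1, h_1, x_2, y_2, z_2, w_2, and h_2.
x_1 = 3.5, y_1 = 2.5, z_1 = 3.5, d_1 = 3, h_1 = 2.5, x_2 = 1.5, y_2 = 0.5, z_2 = 2, w_2 = 3.5, h_2 = 2.5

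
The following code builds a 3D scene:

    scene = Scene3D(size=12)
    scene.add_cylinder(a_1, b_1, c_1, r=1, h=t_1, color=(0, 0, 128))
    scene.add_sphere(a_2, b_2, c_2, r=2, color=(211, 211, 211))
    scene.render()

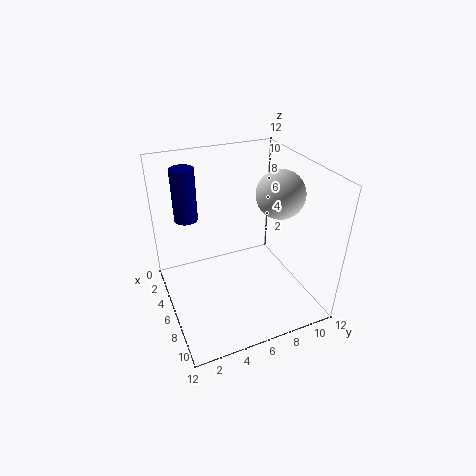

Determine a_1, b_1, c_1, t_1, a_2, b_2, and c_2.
a_1 = 3, b_1 = 2.5, c_1 = 7, t_1 = 4.5, a_2 = 6.5, b_2 = 9.5, c_2 = 9.5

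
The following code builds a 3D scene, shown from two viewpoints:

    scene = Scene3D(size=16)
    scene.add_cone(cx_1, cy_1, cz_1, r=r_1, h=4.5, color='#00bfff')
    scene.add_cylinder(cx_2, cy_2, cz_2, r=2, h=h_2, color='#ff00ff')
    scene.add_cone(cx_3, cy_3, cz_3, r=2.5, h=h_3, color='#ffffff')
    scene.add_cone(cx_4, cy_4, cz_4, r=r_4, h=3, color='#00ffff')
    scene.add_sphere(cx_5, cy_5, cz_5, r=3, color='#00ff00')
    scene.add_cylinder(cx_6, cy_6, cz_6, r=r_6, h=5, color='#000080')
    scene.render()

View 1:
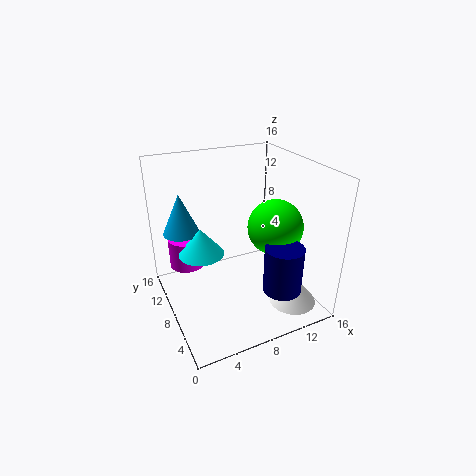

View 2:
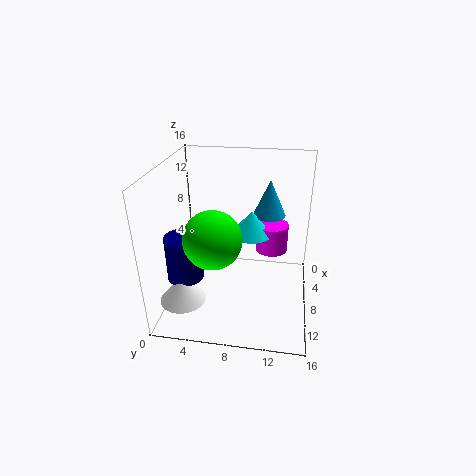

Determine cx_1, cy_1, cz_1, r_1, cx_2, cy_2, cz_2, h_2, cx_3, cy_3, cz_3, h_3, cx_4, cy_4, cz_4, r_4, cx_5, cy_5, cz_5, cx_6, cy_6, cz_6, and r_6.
cx_1 = 2.5
cy_1 = 11
cz_1 = 8.5
r_1 = 2
cx_2 = 3
cy_2 = 11.5
cz_2 = 4
h_2 = 3.5
cx_3 = 12
cy_3 = 2.5
cz_3 = 2
h_3 = 3
cx_4 = 4
cy_4 = 9
cz_4 = 6.5
r_4 = 2.5
cx_5 = 11.5
cy_5 = 6
cz_5 = 9.5
cx_6 = 10.5
cy_6 = 2.5
cz_6 = 4
r_6 = 2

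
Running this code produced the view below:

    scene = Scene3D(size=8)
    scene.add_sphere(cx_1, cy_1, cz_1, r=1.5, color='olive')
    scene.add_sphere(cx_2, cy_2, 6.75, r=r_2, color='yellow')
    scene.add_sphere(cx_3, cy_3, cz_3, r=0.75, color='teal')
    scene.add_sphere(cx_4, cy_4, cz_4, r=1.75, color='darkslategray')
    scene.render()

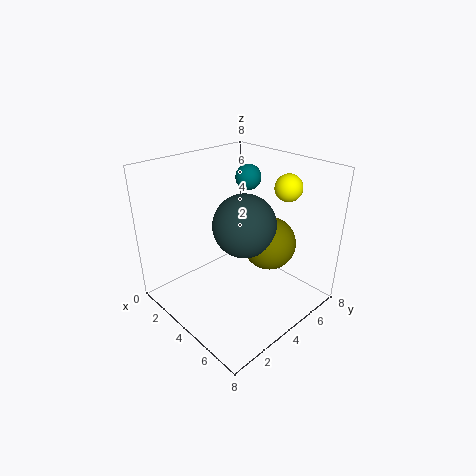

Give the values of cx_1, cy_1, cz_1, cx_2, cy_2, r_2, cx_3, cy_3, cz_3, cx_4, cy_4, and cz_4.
cx_1 = 5, cy_1 = 5.5, cz_1 = 3.5, cx_2 = 5.5, cy_2 = 6.25, r_2 = 0.75, cx_3 = 2.75, cy_3 = 6, cz_3 = 6.75, cx_4 = 4.25, cy_4 = 4.25, cz_4 = 4.75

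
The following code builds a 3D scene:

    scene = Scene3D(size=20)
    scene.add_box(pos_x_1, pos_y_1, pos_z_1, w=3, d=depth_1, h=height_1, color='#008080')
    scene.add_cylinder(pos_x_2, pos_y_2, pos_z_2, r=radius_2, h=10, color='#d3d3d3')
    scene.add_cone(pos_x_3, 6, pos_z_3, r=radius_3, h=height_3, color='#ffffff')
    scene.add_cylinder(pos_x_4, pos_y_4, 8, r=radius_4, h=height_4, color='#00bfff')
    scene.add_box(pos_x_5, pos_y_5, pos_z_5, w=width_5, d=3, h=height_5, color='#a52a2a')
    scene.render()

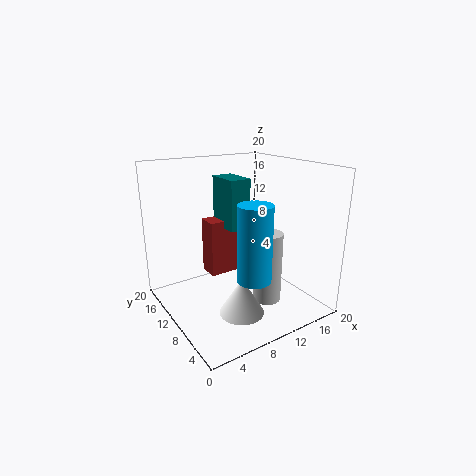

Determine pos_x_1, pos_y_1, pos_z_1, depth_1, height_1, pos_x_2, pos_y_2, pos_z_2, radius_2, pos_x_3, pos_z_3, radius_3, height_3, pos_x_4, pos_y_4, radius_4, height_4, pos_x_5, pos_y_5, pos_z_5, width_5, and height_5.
pos_x_1 = 9, pos_y_1 = 10, pos_z_1 = 11, depth_1 = 5, height_1 = 7, pos_x_2 = 13, pos_y_2 = 7, pos_z_2 = 1, radius_2 = 2, pos_x_3 = 8, pos_z_3 = 1, radius_3 = 3, height_3 = 5, pos_x_4 = 7, pos_y_4 = 2, radius_4 = 2, height_4 = 9, pos_x_5 = 7, pos_y_5 = 12, pos_z_5 = 4, width_5 = 5, height_5 = 8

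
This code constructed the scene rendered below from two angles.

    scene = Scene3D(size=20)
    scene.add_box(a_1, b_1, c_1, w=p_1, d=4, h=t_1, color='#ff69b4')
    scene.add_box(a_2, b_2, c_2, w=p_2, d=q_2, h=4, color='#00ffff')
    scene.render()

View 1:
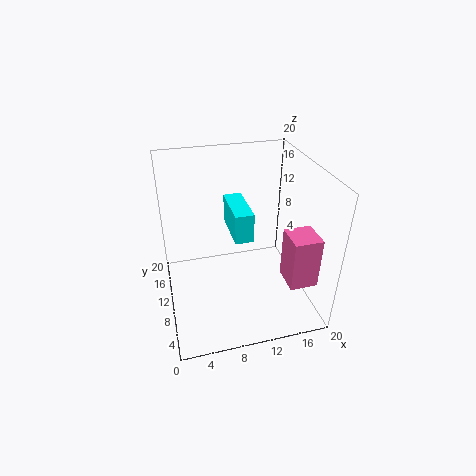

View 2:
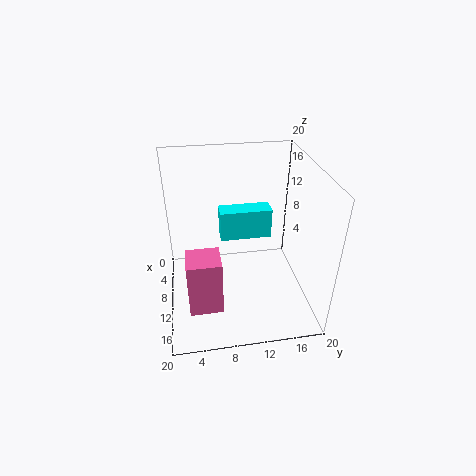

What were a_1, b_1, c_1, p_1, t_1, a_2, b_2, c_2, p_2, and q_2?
a_1 = 15.25, b_1 = 2.75, c_1 = 5.5, p_1 = 3.75, t_1 = 7, a_2 = 9, b_2 = 7.5, c_2 = 10.75, p_2 = 2.5, q_2 = 6.75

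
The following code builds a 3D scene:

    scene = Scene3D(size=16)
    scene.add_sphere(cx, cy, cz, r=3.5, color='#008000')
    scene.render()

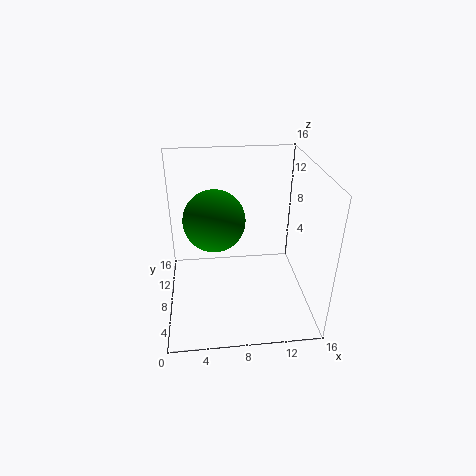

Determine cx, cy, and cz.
cx = 5.5, cy = 9.5, cz = 9.5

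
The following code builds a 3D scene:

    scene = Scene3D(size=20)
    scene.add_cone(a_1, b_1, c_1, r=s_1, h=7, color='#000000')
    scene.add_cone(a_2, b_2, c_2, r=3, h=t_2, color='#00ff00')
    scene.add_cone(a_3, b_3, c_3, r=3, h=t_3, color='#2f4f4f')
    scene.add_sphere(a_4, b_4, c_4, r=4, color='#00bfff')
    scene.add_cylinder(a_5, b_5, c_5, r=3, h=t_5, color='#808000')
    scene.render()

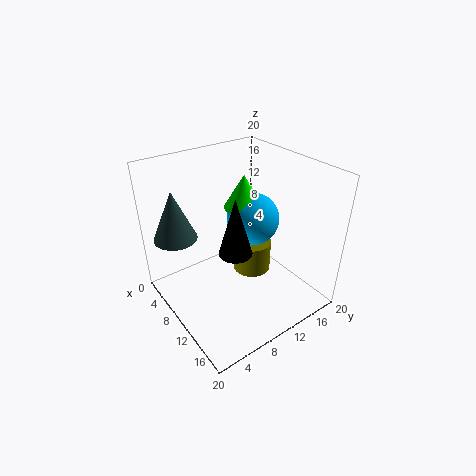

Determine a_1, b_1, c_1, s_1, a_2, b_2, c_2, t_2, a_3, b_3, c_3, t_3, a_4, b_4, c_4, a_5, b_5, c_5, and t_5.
a_1 = 15
b_1 = 6
c_1 = 12
s_1 = 2
a_2 = 6
b_2 = 14
c_2 = 12
t_2 = 5
a_3 = 5
b_3 = 3
c_3 = 10
t_3 = 7
a_4 = 7
b_4 = 15
c_4 = 10
a_5 = 7
b_5 = 15
c_5 = 1
t_5 = 5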